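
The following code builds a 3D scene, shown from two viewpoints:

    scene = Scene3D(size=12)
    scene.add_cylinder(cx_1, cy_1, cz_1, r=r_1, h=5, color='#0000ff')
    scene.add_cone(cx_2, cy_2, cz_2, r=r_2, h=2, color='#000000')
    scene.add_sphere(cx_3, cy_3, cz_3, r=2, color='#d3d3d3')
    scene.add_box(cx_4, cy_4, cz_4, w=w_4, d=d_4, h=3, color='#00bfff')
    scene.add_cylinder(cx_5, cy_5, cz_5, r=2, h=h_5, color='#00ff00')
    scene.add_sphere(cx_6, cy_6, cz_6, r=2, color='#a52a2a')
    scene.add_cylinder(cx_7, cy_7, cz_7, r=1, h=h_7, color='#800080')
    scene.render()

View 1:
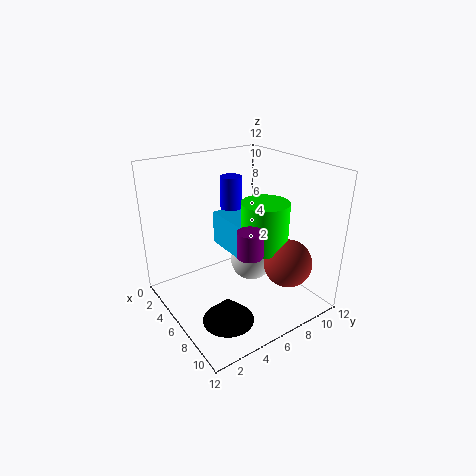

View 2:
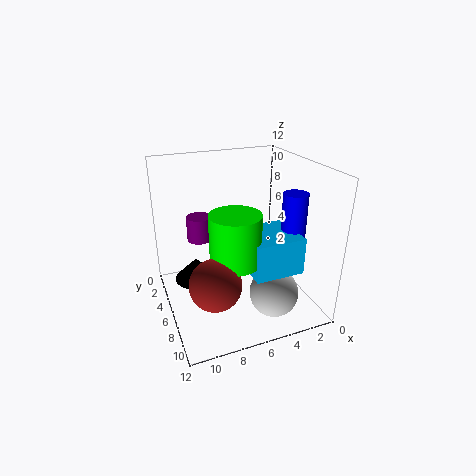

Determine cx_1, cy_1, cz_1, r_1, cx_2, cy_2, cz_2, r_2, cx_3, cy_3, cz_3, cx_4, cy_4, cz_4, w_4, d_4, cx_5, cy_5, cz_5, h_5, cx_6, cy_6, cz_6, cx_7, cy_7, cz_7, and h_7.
cx_1 = 2; cy_1 = 8; cz_1 = 5; r_1 = 1; cx_2 = 9; cy_2 = 3; cz_2 = 1; r_2 = 2; cx_3 = 4; cy_3 = 9; cz_3 = 2; cx_4 = 2; cy_4 = 6; cz_4 = 4; w_4 = 4; d_4 = 4; cx_5 = 7; cy_5 = 8; cz_5 = 5; h_5 = 4; cx_6 = 9; cy_6 = 9; cz_6 = 4; cx_7 = 9; cy_7 = 5; cz_7 = 6; h_7 = 2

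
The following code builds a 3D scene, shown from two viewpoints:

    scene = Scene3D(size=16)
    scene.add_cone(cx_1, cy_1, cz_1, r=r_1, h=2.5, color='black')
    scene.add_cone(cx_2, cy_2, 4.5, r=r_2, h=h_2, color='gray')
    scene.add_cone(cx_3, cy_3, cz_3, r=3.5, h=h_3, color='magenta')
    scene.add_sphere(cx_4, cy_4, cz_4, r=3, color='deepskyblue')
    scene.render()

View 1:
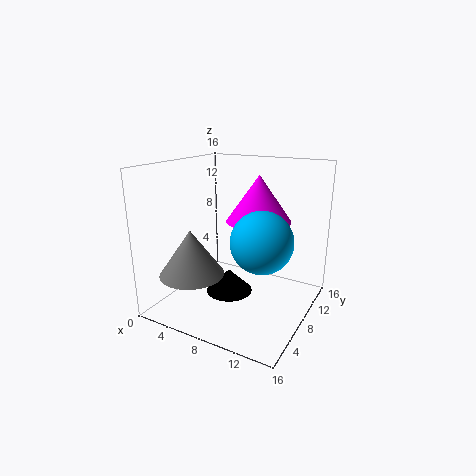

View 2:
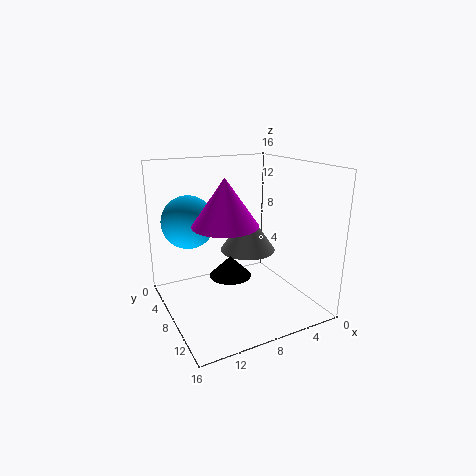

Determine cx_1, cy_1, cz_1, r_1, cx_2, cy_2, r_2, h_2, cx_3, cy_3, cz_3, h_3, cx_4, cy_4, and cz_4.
cx_1 = 8
cy_1 = 6
cz_1 = 2.5
r_1 = 2.5
cx_2 = 4.5
cy_2 = 4
r_2 = 3.5
h_2 = 5
cx_3 = 10
cy_3 = 9
cz_3 = 10
h_3 = 5
cx_4 = 12.5
cy_4 = 4.5
cz_4 = 9.5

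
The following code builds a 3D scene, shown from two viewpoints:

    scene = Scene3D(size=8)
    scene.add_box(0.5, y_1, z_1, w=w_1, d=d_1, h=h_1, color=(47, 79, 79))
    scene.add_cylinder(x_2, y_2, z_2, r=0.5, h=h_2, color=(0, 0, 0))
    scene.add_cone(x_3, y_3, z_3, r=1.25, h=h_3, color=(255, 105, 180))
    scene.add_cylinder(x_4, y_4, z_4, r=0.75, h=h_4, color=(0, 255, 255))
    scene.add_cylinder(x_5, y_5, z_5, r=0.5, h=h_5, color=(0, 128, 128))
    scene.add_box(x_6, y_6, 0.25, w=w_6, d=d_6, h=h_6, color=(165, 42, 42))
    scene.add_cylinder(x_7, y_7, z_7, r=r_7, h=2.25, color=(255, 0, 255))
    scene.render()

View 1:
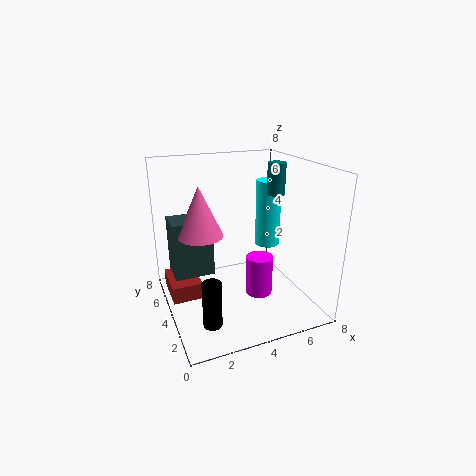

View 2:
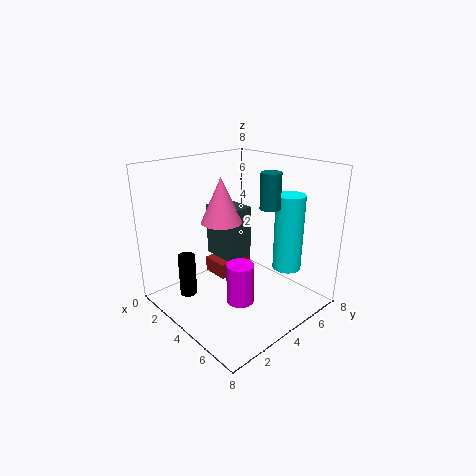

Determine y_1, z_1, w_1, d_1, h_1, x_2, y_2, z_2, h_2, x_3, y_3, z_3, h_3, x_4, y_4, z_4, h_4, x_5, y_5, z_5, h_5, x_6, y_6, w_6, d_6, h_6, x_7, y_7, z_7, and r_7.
y_1 = 4.5; z_1 = 1.75; w_1 = 2.25; d_1 = 1.75; h_1 = 3.25; x_2 = 1.75; y_2 = 2; z_2 = 0.25; h_2 = 2.5; x_3 = 2; y_3 = 4.5; z_3 = 4.25; h_3 = 2.75; x_4 = 6.5; y_4 = 5.25; z_4 = 2.75; h_4 = 4; x_5 = 6.25; y_5 = 4; z_5 = 6.25; h_5 = 1.75; x_6 = 0.25; y_6 = 4.5; w_6 = 1.75; d_6 = 2.5; h_6 = 1; x_7 = 5; y_7 = 3.25; z_7 = 0.75; r_7 = 0.75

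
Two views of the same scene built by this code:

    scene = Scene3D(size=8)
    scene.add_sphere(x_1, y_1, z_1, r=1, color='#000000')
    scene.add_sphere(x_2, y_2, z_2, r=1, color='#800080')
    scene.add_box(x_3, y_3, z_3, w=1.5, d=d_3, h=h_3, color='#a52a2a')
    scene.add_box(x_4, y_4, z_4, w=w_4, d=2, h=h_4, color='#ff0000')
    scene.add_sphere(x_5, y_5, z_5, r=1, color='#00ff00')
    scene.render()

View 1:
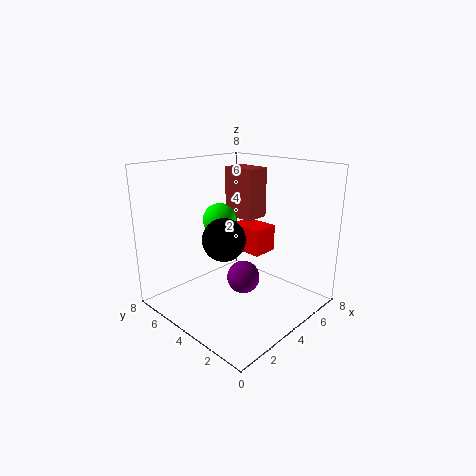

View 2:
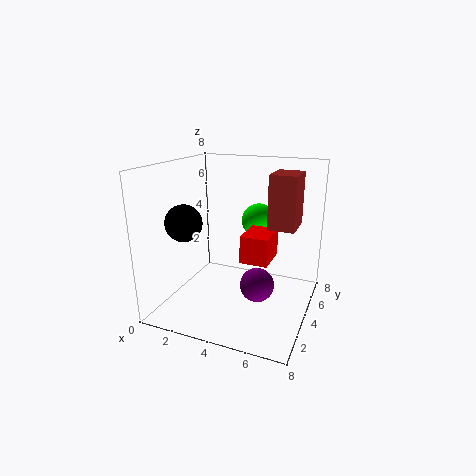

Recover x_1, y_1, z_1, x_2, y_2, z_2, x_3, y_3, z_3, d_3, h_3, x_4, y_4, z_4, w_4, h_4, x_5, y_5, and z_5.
x_1 = 1.5
y_1 = 2.5
z_1 = 5
x_2 = 5
y_2 = 4.5
z_2 = 1
x_3 = 5.5
y_3 = 4.5
z_3 = 4.5
d_3 = 2
h_3 = 3
x_4 = 4.5
y_4 = 3
z_4 = 3
w_4 = 1.5
h_4 = 1.5
x_5 = 4.5
y_5 = 6
z_5 = 4.5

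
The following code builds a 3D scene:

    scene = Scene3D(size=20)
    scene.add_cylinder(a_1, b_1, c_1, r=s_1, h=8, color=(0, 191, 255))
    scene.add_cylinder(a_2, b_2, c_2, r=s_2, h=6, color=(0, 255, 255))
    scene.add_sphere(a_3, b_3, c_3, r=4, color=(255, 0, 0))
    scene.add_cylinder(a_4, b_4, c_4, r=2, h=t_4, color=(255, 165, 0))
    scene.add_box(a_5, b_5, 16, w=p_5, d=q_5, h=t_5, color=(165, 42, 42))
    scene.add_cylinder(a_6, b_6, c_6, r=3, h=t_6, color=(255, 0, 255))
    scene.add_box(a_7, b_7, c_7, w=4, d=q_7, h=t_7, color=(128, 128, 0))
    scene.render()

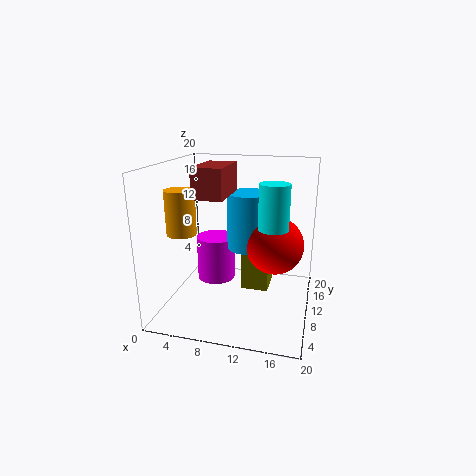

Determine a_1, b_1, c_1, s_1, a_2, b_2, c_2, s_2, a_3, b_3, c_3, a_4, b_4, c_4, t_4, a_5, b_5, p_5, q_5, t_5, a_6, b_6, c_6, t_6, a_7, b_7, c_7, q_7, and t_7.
a_1 = 11; b_1 = 12; c_1 = 8; s_1 = 3; a_2 = 15; b_2 = 9; c_2 = 12; s_2 = 2; a_3 = 15; b_3 = 11; c_3 = 9; a_4 = 3; b_4 = 7; c_4 = 11; t_4 = 6; a_5 = 5; b_5 = 6; p_5 = 4; q_5 = 7; t_5 = 4; a_6 = 5; b_6 = 15; c_6 = 1; t_6 = 7; a_7 = 10; b_7 = 12; c_7 = 1; q_7 = 5; t_7 = 8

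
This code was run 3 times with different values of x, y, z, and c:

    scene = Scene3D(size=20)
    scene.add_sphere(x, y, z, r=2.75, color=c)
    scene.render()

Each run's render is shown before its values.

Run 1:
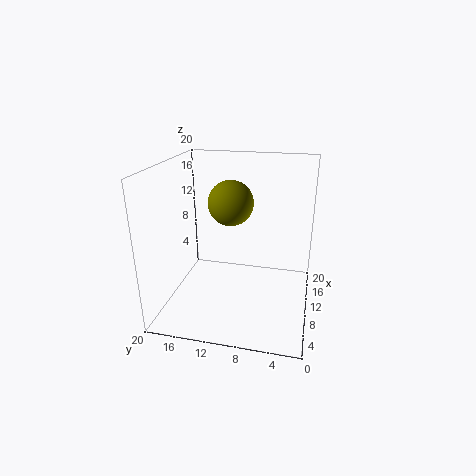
x = 6.25
y = 10
z = 16.25
c = 'olive'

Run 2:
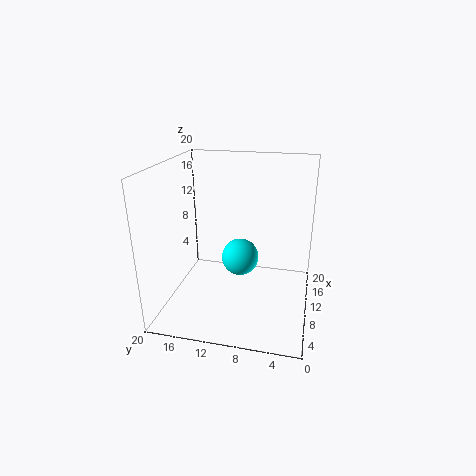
x = 12.5
y = 10.25
z = 5.75
c = 'cyan'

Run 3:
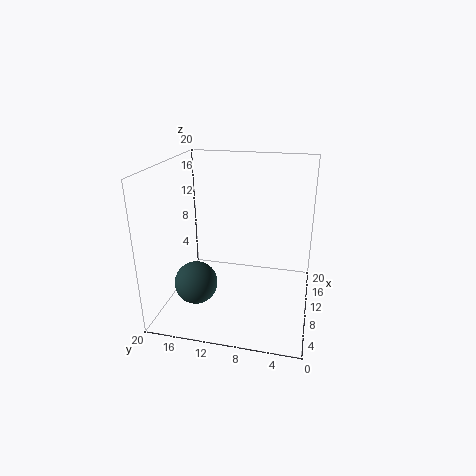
x = 4.25
y = 14.25
z = 5.75
c = 'darkslategray'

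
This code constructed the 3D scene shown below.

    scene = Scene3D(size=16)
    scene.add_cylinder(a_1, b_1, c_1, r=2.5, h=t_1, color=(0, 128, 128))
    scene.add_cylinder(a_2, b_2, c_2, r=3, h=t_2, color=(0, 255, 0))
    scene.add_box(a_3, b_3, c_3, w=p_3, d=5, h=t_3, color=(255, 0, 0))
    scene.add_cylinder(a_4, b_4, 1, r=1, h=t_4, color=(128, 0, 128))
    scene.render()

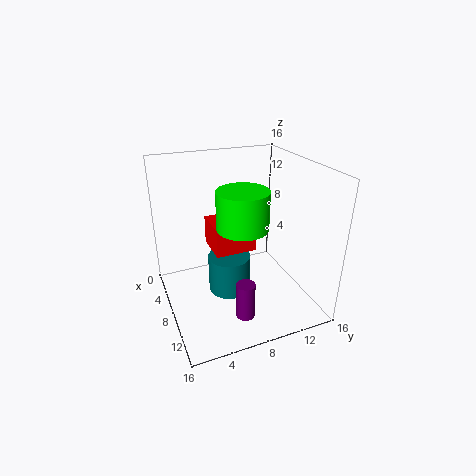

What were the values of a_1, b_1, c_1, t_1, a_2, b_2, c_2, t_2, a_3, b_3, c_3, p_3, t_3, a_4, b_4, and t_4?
a_1 = 6.5, b_1 = 7.5, c_1 = 0.5, t_1 = 4.5, a_2 = 7, b_2 = 9, c_2 = 8.5, t_2 = 4.5, a_3 = 2, b_3 = 6, c_3 = 5, p_3 = 4.5, t_3 = 3.5, a_4 = 12.5, b_4 = 7, t_4 = 4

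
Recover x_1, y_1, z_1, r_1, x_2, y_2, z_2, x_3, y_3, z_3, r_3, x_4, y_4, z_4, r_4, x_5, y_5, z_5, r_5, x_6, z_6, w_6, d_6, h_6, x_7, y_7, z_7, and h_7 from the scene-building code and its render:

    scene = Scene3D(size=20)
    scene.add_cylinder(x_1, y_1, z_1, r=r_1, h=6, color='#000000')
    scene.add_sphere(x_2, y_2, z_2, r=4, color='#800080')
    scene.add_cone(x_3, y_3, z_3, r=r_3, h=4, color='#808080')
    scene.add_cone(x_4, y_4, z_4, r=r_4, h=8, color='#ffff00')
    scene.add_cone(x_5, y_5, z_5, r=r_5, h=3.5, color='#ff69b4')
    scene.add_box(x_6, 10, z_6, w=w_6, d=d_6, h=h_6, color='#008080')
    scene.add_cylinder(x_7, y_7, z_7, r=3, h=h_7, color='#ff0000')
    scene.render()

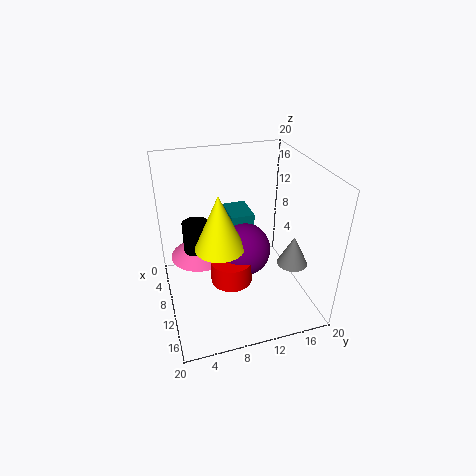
x_1 = 5; y_1 = 5; z_1 = 4.5; r_1 = 2; x_2 = 8; y_2 = 11.5; z_2 = 6.5; x_3 = 15; y_3 = 16; z_3 = 8; r_3 = 2; x_4 = 9.5; y_4 = 7.5; z_4 = 8.5; r_4 = 3.5; x_5 = 4.5; y_5 = 5.5; z_5 = 4.5; r_5 = 4.5; x_6 = 2; z_6 = 6; w_6 = 5; d_6 = 3.5; h_6 = 5.5; x_7 = 10; y_7 = 9; z_7 = 3; h_7 = 3.5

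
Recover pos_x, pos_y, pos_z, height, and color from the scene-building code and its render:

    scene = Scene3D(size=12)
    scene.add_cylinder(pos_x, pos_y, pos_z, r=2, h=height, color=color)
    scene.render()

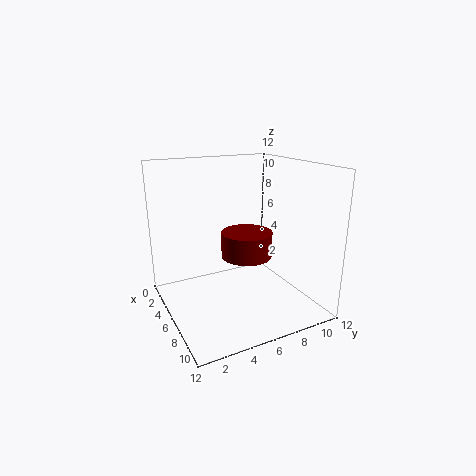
pos_x = 7.5
pos_y = 6
pos_z = 5
height = 2
color = 'maroon'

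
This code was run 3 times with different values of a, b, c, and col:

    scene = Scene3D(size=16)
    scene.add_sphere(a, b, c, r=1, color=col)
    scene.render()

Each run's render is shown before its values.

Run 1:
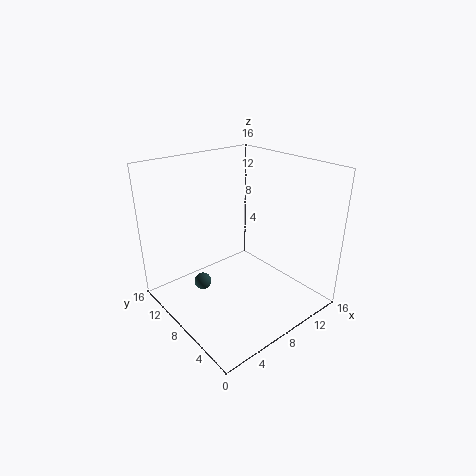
a = 5
b = 11
c = 2
col = 'darkslategray'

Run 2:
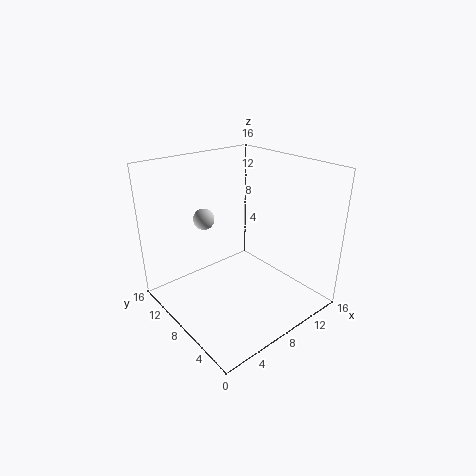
a = 3
b = 7
c = 12
col = 'lightgray'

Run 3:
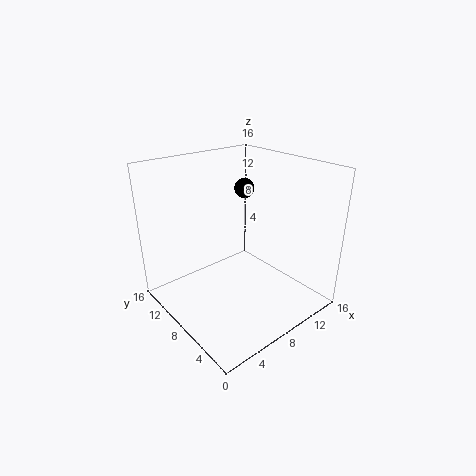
a = 8
b = 7
c = 14
col = 'black'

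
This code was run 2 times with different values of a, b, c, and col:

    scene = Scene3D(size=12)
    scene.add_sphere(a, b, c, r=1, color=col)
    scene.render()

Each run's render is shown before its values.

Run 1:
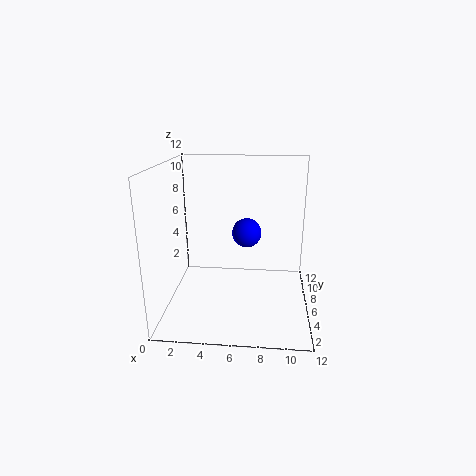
a = 7, b = 2, c = 8, col = 'blue'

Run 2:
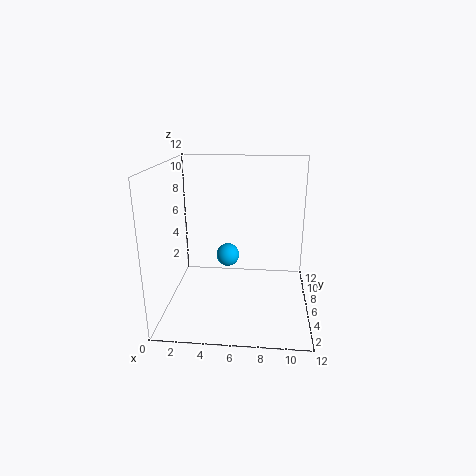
a = 5, b = 7, c = 4, col = 'deepskyblue'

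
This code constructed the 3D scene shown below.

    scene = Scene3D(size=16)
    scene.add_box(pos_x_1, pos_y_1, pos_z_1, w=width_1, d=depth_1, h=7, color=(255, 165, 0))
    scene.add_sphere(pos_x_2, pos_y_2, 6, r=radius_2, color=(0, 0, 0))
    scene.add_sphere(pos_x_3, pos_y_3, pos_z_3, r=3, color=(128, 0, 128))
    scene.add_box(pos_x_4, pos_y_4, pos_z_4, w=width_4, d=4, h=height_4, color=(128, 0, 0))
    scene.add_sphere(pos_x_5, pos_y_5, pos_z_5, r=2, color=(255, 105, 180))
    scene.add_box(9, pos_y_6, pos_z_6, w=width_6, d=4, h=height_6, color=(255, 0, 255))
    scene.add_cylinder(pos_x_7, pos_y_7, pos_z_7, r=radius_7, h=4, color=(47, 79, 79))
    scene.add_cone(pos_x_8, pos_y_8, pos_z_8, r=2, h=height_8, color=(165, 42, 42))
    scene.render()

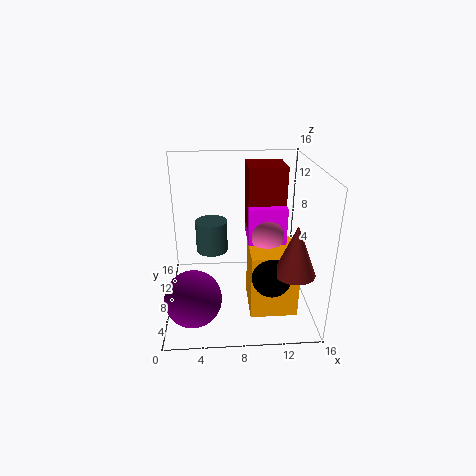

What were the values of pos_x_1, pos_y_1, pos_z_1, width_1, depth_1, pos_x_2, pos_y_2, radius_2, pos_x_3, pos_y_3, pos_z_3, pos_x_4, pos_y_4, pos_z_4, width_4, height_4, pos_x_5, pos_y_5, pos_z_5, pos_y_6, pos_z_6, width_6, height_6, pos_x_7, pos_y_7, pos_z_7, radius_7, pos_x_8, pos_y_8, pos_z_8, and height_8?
pos_x_1 = 9
pos_y_1 = 3
pos_z_1 = 1
width_1 = 5
depth_1 = 5
pos_x_2 = 11
pos_y_2 = 3
radius_2 = 2
pos_x_3 = 3
pos_y_3 = 4
pos_z_3 = 3
pos_x_4 = 9
pos_y_4 = 7
pos_z_4 = 9
width_4 = 4
height_4 = 7
pos_x_5 = 11
pos_y_5 = 7
pos_z_5 = 9
pos_y_6 = 6
pos_z_6 = 8
width_6 = 4
height_6 = 4
pos_x_7 = 5
pos_y_7 = 13
pos_z_7 = 4
radius_7 = 2
pos_x_8 = 13
pos_y_8 = 2
pos_z_8 = 7
height_8 = 5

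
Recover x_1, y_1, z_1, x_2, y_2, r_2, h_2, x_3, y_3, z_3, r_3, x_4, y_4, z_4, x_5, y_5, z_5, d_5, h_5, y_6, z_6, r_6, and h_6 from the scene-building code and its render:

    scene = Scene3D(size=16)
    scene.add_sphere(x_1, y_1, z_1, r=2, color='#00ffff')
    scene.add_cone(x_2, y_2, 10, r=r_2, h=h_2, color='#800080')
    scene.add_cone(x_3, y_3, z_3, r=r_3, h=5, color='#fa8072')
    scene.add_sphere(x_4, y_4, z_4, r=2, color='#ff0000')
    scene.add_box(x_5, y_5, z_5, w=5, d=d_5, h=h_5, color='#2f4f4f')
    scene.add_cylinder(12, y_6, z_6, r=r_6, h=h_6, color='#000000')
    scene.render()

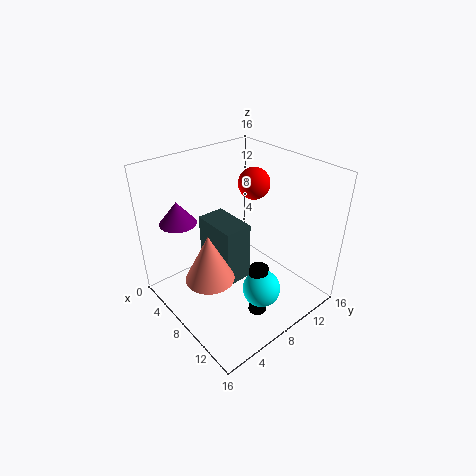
x_1 = 12.5, y_1 = 7.5, z_1 = 4, x_2 = 4, y_2 = 3, r_2 = 2, h_2 = 2.5, x_3 = 9.5, y_3 = 3, z_3 = 6, r_3 = 2.5, x_4 = 4, y_4 = 14, z_4 = 11.5, x_5 = 5, y_5 = 5, z_5 = 4, d_5 = 3, h_5 = 6.5, y_6 = 7.5, z_6 = 0.5, r_6 = 1, h_6 = 6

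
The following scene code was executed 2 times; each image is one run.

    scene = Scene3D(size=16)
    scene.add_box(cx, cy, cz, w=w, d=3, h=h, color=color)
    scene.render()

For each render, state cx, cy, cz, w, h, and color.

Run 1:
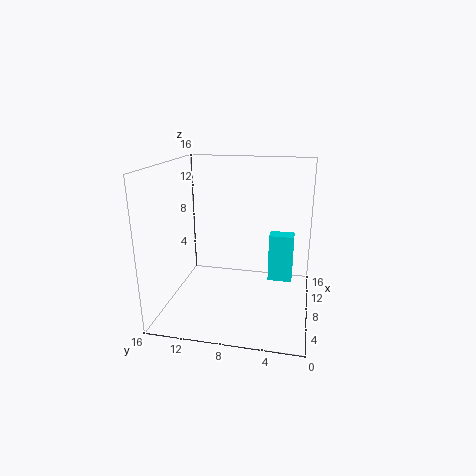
cx = 12; cy = 2; cz = 1; w = 2; h = 6; color = 'cyan'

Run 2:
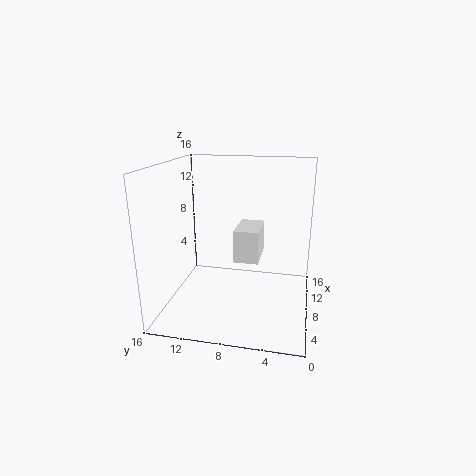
cx = 10; cy = 6; cz = 4; w = 5; h = 4; color = 'white'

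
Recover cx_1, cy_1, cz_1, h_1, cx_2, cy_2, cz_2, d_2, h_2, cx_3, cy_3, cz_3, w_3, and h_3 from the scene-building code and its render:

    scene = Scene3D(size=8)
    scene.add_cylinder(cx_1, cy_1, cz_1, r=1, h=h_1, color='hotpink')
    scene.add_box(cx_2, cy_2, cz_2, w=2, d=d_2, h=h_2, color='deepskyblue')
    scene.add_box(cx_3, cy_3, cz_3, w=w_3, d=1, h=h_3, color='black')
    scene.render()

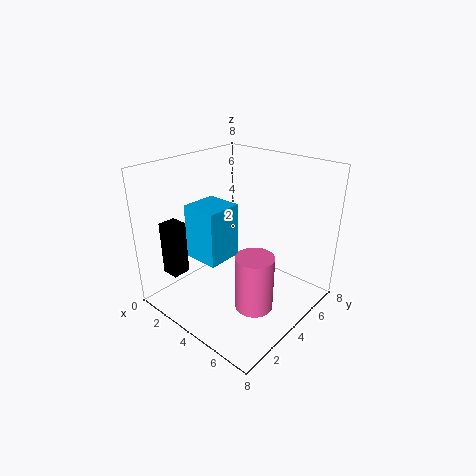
cx_1 = 6
cy_1 = 3
cz_1 = 1
h_1 = 3
cx_2 = 2
cy_2 = 2
cz_2 = 3
d_2 = 2
h_2 = 3
cx_3 = 1
cy_3 = 1
cz_3 = 2
w_3 = 1
h_3 = 3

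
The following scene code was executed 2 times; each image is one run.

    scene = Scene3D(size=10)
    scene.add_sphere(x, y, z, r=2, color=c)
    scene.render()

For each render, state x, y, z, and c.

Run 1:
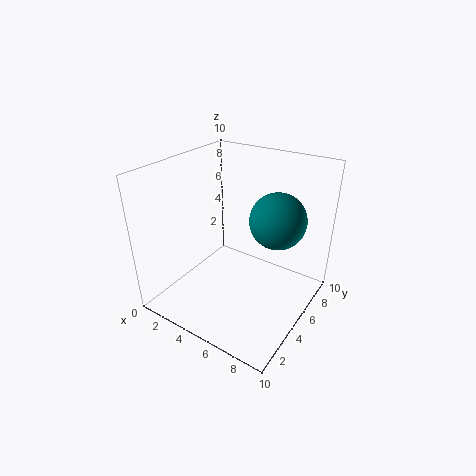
x = 7, y = 7, z = 6, c = 'teal'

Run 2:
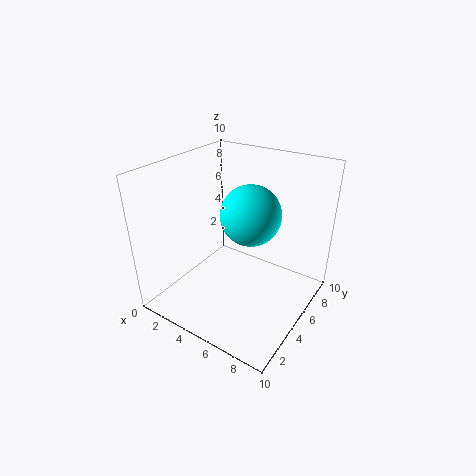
x = 6, y = 5, z = 7, c = 'cyan'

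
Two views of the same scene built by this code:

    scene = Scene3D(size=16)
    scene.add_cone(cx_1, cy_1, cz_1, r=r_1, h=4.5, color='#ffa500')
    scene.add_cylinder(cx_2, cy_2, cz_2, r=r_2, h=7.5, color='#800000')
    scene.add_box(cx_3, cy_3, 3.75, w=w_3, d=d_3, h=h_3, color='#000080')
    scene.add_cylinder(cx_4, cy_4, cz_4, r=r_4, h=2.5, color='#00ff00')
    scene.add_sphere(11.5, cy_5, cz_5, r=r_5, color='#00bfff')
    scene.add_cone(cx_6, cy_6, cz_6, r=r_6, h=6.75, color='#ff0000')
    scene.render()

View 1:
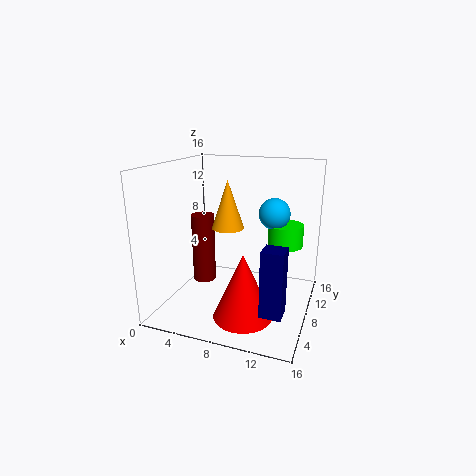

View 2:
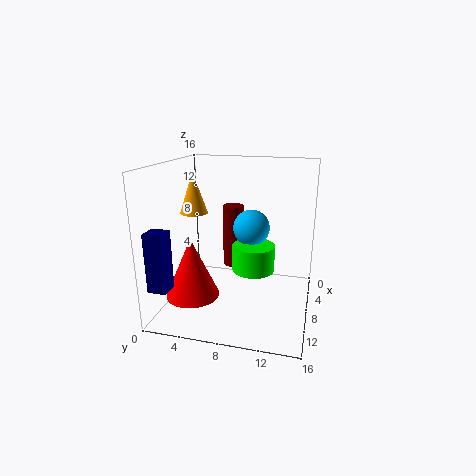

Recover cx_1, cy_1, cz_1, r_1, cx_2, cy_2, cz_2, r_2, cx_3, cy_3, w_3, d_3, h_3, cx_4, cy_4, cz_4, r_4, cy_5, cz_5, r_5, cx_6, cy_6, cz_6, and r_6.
cx_1 = 8.75, cy_1 = 3.25, cz_1 = 10.75, r_1 = 1.5, cx_2 = 4.5, cy_2 = 6.5, cz_2 = 3.25, r_2 = 1.25, cx_3 = 12.75, cy_3 = 0.25, w_3 = 2, d_3 = 2, h_3 = 6.25, cx_4 = 12.75, cy_4 = 10.75, cz_4 = 6.75, r_4 = 2, cy_5 = 10.25, cz_5 = 10.5, r_5 = 1.75, cx_6 = 10.25, cy_6 = 3.25, cz_6 = 1.5, r_6 = 3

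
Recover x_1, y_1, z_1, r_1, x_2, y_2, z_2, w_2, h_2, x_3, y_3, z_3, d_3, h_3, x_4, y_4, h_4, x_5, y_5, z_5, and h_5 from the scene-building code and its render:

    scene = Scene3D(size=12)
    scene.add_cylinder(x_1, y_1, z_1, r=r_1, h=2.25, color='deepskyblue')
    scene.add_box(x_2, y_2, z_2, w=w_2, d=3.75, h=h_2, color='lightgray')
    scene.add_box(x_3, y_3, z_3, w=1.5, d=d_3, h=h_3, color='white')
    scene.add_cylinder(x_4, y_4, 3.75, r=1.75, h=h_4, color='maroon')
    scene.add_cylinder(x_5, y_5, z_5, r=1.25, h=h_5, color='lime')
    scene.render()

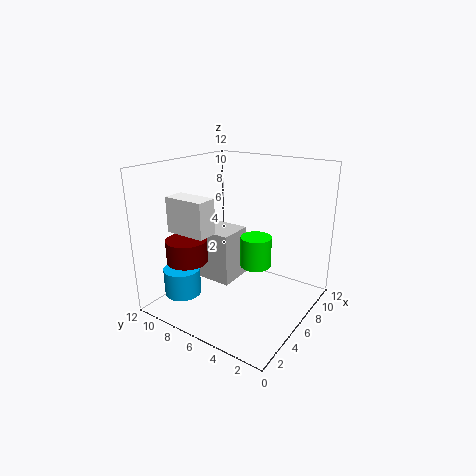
x_1 = 2.5, y_1 = 9.25, z_1 = 1.5, r_1 = 1.5, x_2 = 5, y_2 = 6.5, z_2 = 1.75, w_2 = 3, h_2 = 4.5, x_3 = 0.25, y_3 = 5, z_3 = 8, d_3 = 3, h_3 = 2.5, x_4 = 3.75, y_4 = 9.75, h_4 = 2, x_5 = 6, y_5 = 4.25, z_5 = 4, h_5 = 2.5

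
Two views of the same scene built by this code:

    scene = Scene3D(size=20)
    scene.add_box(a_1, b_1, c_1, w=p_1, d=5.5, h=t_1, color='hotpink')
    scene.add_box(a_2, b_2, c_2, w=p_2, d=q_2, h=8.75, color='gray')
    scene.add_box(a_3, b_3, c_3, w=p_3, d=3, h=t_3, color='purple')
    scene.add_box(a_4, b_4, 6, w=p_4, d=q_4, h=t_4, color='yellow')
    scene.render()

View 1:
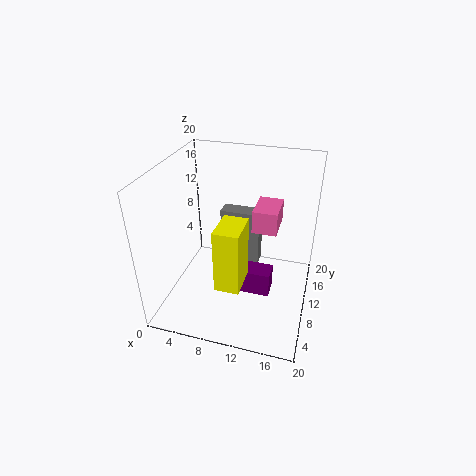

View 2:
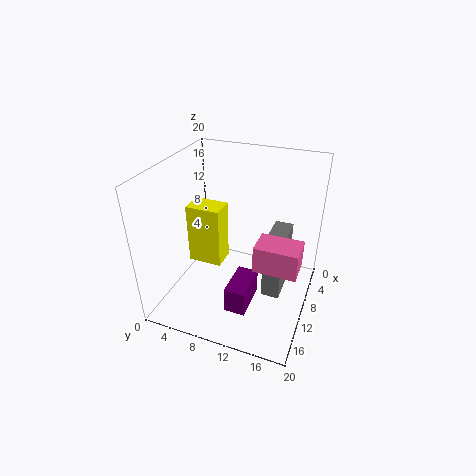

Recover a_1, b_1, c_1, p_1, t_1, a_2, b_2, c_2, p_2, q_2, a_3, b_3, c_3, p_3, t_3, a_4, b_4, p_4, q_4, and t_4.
a_1 = 11
b_1 = 13.75
c_1 = 8.75
p_1 = 3.75
t_1 = 3.5
a_2 = 6
b_2 = 14.25
c_2 = 2.75
p_2 = 6
q_2 = 2.5
a_3 = 9
b_3 = 9.75
c_3 = 0.5
p_3 = 5.75
t_3 = 3.75
a_4 = 8.75
b_4 = 3.25
p_4 = 3.25
q_4 = 4.75
t_4 = 8.5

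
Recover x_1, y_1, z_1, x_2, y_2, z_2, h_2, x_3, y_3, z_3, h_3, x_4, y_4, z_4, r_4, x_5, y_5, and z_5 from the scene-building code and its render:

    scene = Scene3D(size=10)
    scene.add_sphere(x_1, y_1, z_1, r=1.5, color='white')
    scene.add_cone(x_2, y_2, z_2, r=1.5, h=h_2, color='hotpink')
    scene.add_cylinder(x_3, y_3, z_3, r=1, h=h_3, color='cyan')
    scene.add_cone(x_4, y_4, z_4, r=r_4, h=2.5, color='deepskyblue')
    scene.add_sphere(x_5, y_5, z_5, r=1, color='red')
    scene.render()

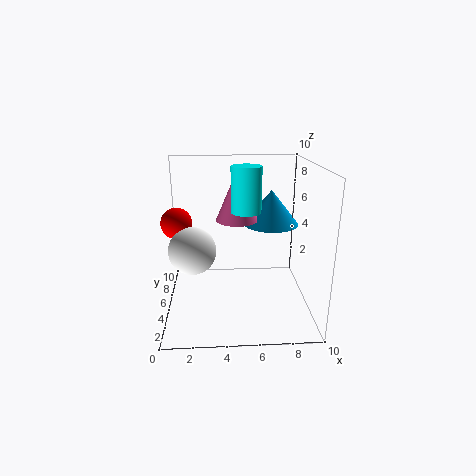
x_1 = 2; y_1 = 3; z_1 = 5; x_2 = 5; y_2 = 6; z_2 = 6; h_2 = 3.5; x_3 = 5.5; y_3 = 4.5; z_3 = 7; h_3 = 3; x_4 = 7.5; y_4 = 6.5; z_4 = 5.5; r_4 = 2; x_5 = 1; y_5 = 4; z_5 = 6.5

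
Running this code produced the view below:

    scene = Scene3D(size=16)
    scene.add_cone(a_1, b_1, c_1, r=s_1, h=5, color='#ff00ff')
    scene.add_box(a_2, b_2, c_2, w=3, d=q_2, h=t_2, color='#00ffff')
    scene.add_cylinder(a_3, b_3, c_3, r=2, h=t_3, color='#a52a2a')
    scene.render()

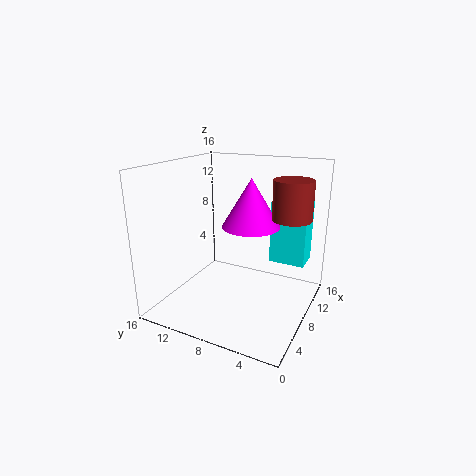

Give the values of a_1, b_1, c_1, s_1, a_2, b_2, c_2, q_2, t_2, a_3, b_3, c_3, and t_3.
a_1 = 7, b_1 = 6, c_1 = 10, s_1 = 3, a_2 = 10, b_2 = 1, c_2 = 5, q_2 = 4, t_2 = 7, a_3 = 8, b_3 = 2, c_3 = 11, t_3 = 4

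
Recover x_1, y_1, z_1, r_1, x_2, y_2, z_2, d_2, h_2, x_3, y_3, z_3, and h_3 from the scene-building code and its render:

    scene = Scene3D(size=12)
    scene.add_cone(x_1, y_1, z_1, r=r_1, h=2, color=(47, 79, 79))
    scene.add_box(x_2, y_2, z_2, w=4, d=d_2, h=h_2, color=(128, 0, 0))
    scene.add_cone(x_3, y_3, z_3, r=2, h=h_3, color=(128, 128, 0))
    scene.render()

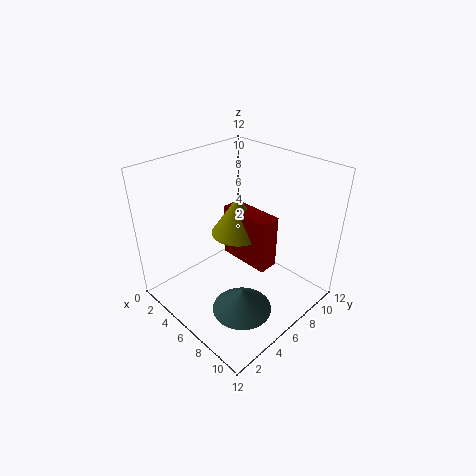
x_1 = 8, y_1 = 4.5, z_1 = 0.5, r_1 = 2.5, x_2 = 6, y_2 = 4.5, z_2 = 5.5, d_2 = 1.5, h_2 = 4, x_3 = 7, y_3 = 5, z_3 = 7.5, h_3 = 3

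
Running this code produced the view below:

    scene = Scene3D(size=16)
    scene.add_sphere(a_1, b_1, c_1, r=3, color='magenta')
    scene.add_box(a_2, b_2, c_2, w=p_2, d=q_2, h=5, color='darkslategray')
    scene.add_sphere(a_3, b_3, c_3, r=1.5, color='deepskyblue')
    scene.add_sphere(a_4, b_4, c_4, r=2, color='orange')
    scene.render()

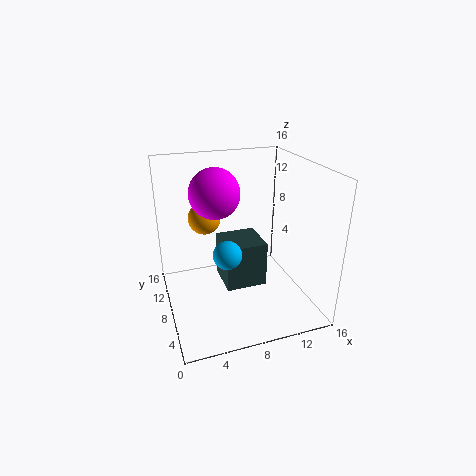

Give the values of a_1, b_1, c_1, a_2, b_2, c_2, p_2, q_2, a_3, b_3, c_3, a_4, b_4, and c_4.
a_1 = 6.5; b_1 = 12; c_1 = 12; a_2 = 6; b_2 = 5.5; c_2 = 3; p_2 = 4.5; q_2 = 4.5; a_3 = 6; b_3 = 5.5; c_3 = 7.5; a_4 = 5.5; b_4 = 13.5; c_4 = 8.5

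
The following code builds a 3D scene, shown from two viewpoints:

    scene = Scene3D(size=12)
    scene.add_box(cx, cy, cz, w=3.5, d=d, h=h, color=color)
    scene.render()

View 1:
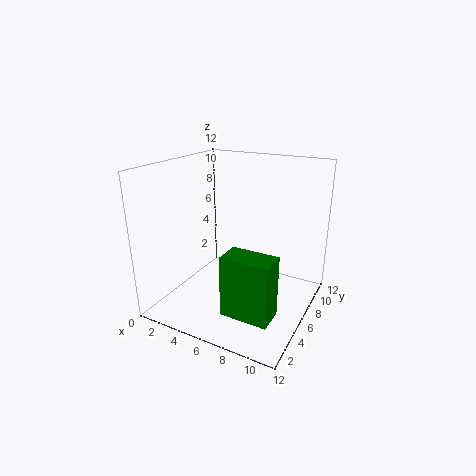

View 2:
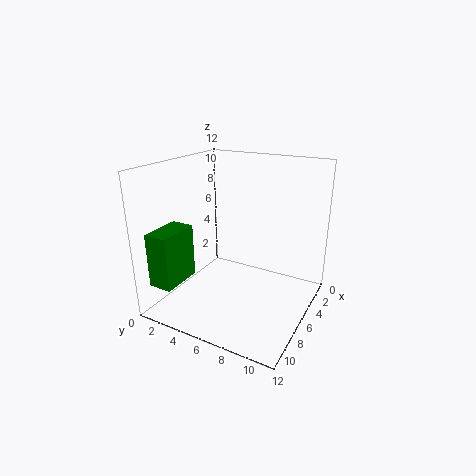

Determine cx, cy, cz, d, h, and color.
cx = 7.5, cy = 0.5, cz = 2.5, d = 2, h = 4.5, color = 'green'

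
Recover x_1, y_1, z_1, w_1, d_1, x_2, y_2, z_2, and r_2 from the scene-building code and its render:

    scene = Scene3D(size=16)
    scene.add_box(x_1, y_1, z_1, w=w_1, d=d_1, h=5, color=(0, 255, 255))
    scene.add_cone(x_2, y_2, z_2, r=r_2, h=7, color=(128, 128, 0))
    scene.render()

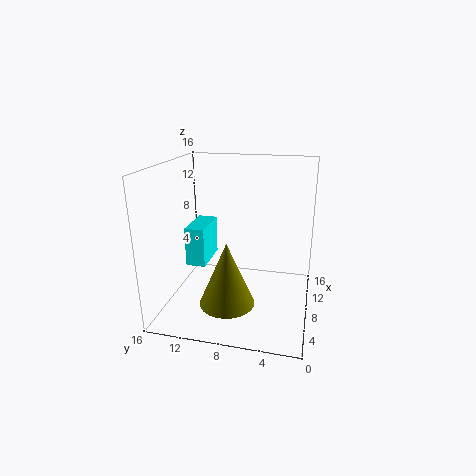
x_1 = 10.5
y_1 = 13
z_1 = 2.5
w_1 = 5.5
d_1 = 2.5
x_2 = 5
y_2 = 8.5
z_2 = 1.5
r_2 = 3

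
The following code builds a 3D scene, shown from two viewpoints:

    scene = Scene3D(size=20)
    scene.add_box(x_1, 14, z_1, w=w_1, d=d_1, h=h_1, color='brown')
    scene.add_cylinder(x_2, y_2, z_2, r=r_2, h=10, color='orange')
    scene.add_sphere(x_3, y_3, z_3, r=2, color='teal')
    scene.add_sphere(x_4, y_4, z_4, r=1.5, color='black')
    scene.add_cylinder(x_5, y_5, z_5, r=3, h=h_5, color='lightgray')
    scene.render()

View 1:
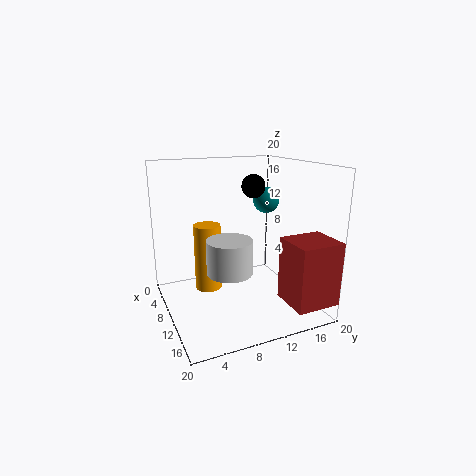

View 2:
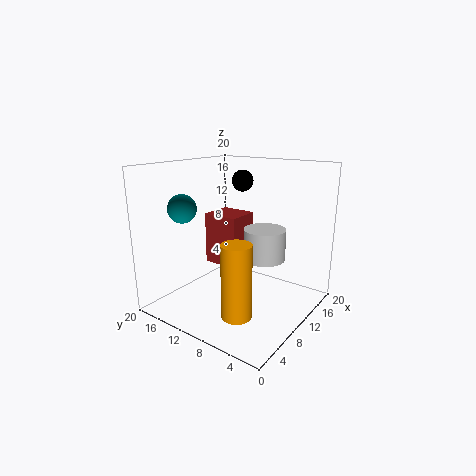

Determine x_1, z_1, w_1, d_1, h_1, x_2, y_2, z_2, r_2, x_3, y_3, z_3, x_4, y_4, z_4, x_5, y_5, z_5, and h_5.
x_1 = 14.5
z_1 = 2.5
w_1 = 5.5
d_1 = 6
h_1 = 8.5
x_2 = 5.5
y_2 = 7
z_2 = 1
r_2 = 2
x_3 = 6
y_3 = 16.5
z_3 = 14
x_4 = 12.5
y_4 = 11
z_4 = 17.5
x_5 = 13
y_5 = 7.5
z_5 = 6.5
h_5 = 4.5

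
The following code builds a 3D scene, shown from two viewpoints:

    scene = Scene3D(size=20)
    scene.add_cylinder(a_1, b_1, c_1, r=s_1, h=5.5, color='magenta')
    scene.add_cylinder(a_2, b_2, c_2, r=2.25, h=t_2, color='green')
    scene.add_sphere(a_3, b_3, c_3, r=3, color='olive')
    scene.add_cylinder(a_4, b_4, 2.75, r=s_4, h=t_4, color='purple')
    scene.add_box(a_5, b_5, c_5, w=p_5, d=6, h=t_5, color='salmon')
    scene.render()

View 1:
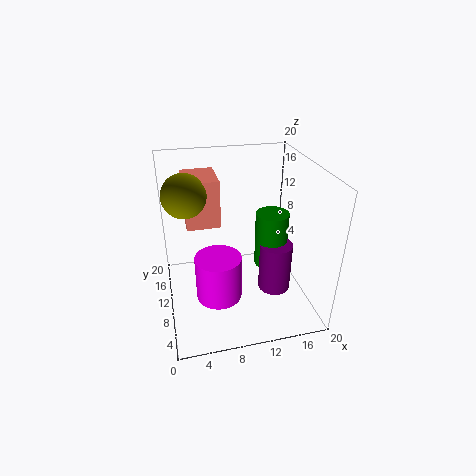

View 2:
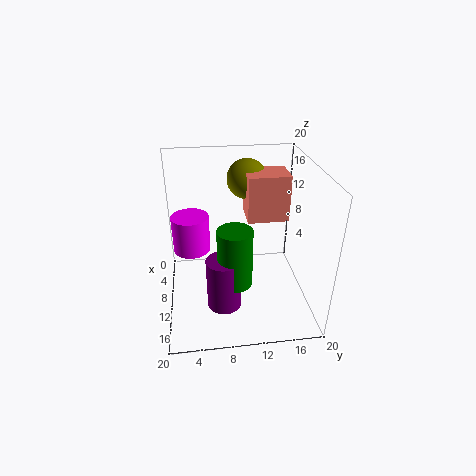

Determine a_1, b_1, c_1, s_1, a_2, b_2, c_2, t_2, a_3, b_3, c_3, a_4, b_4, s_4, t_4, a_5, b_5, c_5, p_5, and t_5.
a_1 = 6
b_1 = 3.5
c_1 = 6.25
s_1 = 2.75
a_2 = 14.5
b_2 = 9
c_2 = 6
t_2 = 7.75
a_3 = 3.25
b_3 = 12.25
c_3 = 16
a_4 = 14.75
b_4 = 7.5
s_4 = 2.25
t_4 = 7
a_5 = 3.25
b_5 = 11.75
c_5 = 11
p_5 = 4.75
t_5 = 6.75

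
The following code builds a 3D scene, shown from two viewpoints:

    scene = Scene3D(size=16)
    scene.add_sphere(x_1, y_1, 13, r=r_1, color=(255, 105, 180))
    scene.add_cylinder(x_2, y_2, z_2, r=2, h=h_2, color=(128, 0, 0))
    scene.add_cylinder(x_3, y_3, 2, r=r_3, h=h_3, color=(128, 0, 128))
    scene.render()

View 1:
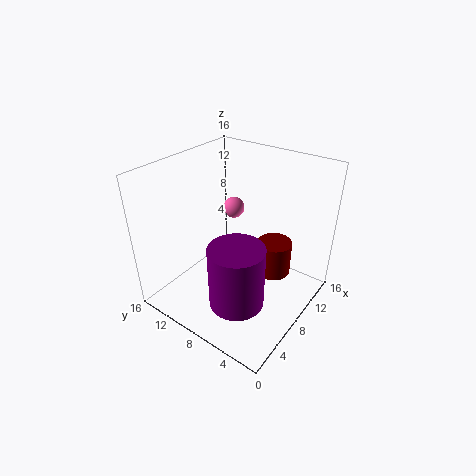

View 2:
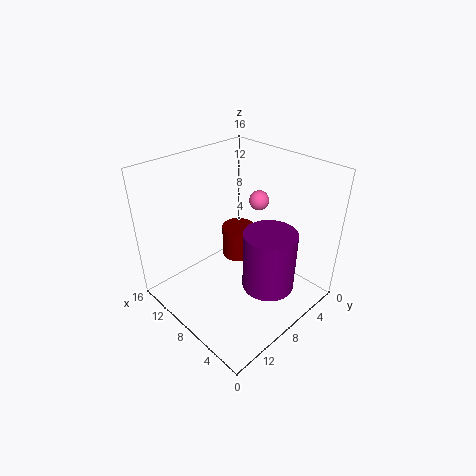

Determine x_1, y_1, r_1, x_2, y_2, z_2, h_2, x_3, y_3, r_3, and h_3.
x_1 = 6
y_1 = 7
r_1 = 1
x_2 = 11
y_2 = 5
z_2 = 3
h_2 = 4
x_3 = 5
y_3 = 6
r_3 = 3
h_3 = 7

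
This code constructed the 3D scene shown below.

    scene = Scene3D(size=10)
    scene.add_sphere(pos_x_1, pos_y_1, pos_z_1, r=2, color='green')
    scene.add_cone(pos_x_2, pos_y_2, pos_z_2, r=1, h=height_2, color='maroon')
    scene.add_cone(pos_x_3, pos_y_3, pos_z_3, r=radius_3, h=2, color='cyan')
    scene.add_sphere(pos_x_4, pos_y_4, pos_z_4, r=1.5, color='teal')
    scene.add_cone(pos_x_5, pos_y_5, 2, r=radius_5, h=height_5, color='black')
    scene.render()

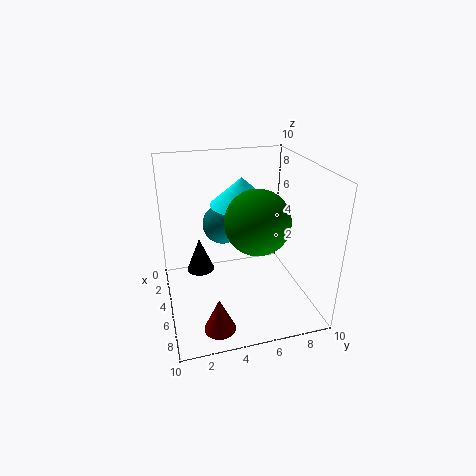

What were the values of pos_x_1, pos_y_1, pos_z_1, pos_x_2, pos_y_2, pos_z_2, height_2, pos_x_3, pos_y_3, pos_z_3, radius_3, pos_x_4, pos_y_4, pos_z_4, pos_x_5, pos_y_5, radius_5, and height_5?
pos_x_1 = 7.5
pos_y_1 = 5.5
pos_z_1 = 7.25
pos_x_2 = 8.75
pos_y_2 = 2.75
pos_z_2 = 0.75
height_2 = 2.25
pos_x_3 = 3.25
pos_y_3 = 5.75
pos_z_3 = 6.75
radius_3 = 2.25
pos_x_4 = 2.5
pos_y_4 = 4.5
pos_z_4 = 5
pos_x_5 = 3.5
pos_y_5 = 2.5
radius_5 = 1
height_5 = 2.5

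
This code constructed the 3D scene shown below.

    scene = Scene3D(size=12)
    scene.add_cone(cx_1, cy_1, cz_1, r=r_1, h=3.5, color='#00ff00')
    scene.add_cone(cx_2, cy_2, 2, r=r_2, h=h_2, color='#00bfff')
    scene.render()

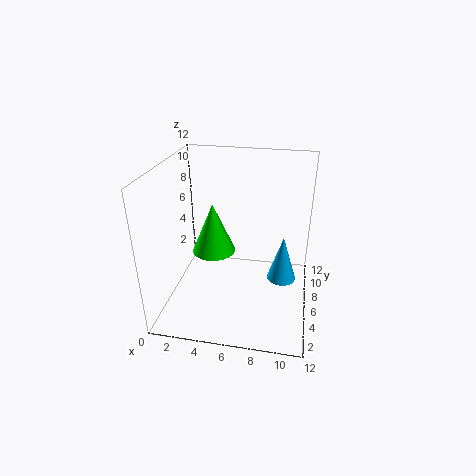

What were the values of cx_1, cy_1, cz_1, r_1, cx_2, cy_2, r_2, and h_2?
cx_1 = 5; cy_1 = 2.25; cz_1 = 7; r_1 = 1.5; cx_2 = 9.75; cy_2 = 6.75; r_2 = 1.25; h_2 = 4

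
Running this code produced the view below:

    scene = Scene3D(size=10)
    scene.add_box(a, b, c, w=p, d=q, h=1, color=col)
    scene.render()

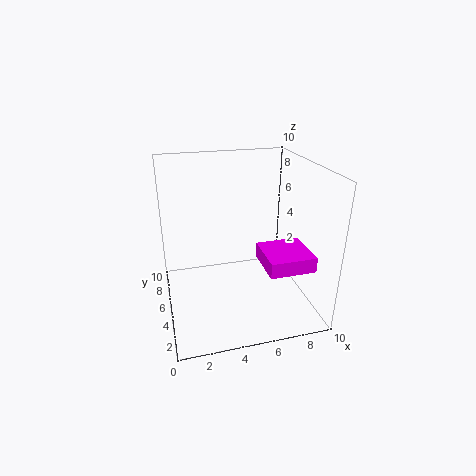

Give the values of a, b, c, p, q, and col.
a = 6, b = 1, c = 4, p = 3, q = 3, col = 'magenta'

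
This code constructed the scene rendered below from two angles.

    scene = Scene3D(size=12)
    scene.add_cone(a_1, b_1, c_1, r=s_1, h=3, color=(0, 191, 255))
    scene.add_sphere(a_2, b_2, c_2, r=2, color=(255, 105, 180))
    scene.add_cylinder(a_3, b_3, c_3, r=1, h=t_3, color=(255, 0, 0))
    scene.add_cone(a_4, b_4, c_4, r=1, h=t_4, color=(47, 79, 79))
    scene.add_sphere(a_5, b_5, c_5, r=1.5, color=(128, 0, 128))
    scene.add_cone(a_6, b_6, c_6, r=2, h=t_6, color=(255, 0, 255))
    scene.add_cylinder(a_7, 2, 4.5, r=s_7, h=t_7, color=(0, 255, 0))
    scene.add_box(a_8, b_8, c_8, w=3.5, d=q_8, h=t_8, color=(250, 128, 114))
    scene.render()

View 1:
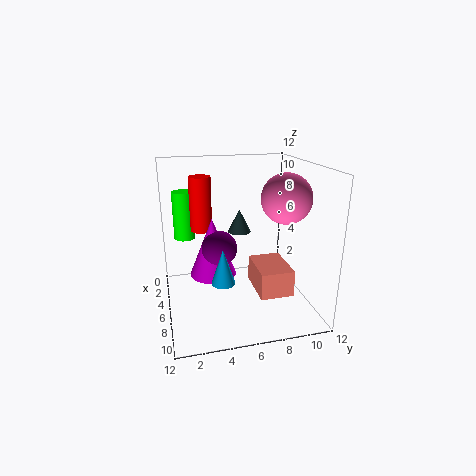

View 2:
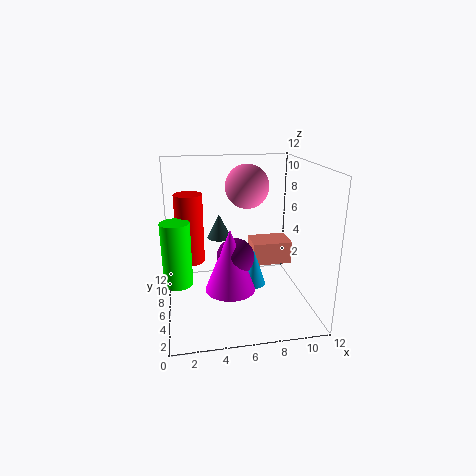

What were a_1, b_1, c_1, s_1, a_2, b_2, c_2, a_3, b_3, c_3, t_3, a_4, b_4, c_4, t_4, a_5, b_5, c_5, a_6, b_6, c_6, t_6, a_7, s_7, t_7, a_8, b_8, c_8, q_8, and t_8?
a_1 = 7
b_1 = 4.5
c_1 = 2.5
s_1 = 1
a_2 = 7.5
b_2 = 9.5
c_2 = 9.5
a_3 = 2
b_3 = 3.5
c_3 = 5.5
t_3 = 5
a_4 = 4.5
b_4 = 6.5
c_4 = 6
t_4 = 2
a_5 = 5.5
b_5 = 4.5
c_5 = 5
a_6 = 5
b_6 = 4
c_6 = 2.5
t_6 = 5
a_7 = 1
s_7 = 1
t_7 = 4.5
a_8 = 7.5
b_8 = 6.5
c_8 = 3
q_8 = 2.5
t_8 = 2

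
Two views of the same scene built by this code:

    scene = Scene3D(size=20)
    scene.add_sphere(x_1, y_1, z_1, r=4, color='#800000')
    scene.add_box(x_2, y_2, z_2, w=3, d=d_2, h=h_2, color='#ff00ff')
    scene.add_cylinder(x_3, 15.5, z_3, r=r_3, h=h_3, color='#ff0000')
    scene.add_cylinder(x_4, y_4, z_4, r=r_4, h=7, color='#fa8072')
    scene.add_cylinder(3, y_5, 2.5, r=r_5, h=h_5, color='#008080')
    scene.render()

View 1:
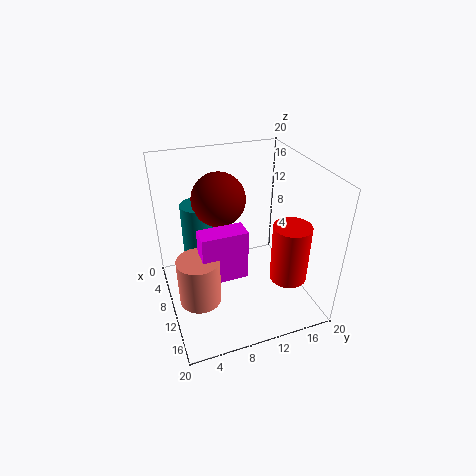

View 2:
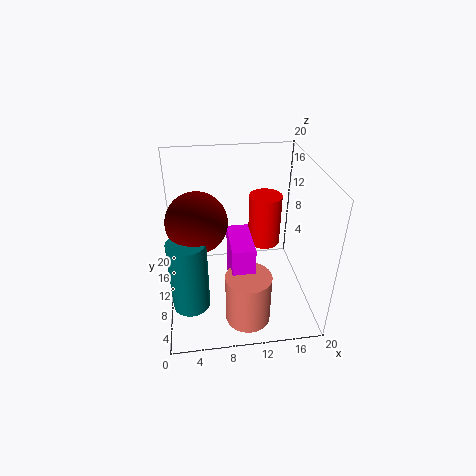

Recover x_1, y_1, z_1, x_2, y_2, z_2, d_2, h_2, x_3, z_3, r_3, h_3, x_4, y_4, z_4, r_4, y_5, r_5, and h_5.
x_1 = 4.5, y_1 = 9, z_1 = 13.5, x_2 = 8.5, y_2 = 4.5, z_2 = 4, d_2 = 6.5, h_2 = 7.5, x_3 = 15, z_3 = 5.5, r_3 = 2.5, h_3 = 8, x_4 = 10.5, y_4 = 4, z_4 = 1, r_4 = 3, y_5 = 6, r_5 = 2.5, h_5 = 10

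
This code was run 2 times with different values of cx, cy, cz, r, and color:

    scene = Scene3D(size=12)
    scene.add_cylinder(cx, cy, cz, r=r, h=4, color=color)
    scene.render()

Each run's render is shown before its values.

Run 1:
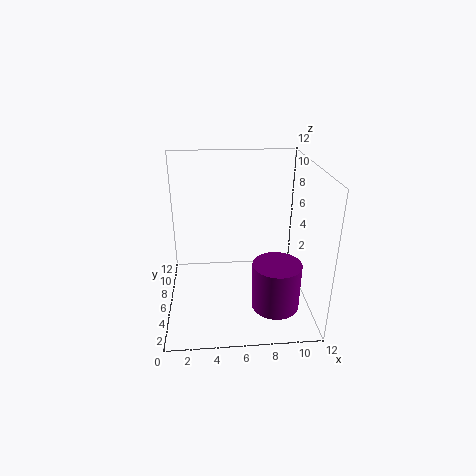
cx = 9, cy = 4, cz = 0.5, r = 2, color = 'purple'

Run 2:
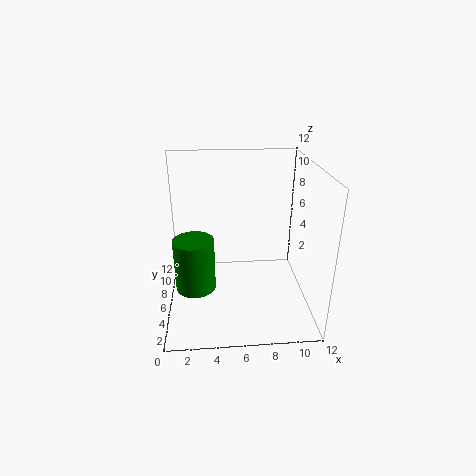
cx = 2.5, cy = 3, cz = 3.5, r = 1.5, color = 'green'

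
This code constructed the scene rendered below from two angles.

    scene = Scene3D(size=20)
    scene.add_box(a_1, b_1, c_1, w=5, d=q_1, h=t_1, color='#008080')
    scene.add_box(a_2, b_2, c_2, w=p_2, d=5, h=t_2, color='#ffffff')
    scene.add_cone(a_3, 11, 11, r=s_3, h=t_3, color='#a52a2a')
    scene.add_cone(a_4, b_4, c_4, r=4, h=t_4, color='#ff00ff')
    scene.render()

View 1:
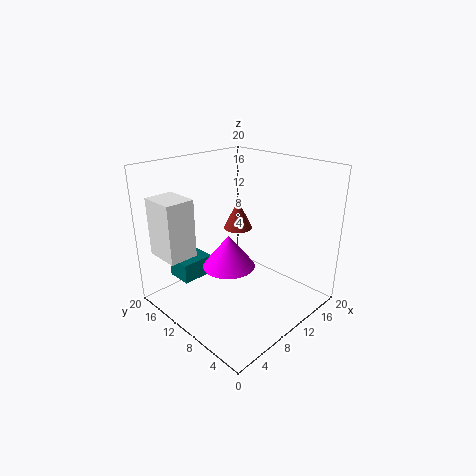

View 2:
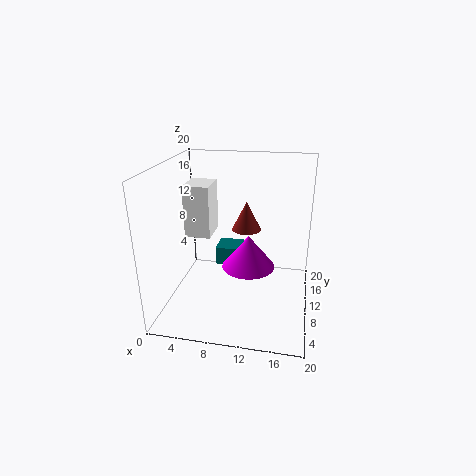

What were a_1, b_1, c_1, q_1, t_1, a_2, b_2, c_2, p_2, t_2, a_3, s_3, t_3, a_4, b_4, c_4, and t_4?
a_1 = 5; b_1 = 16; c_1 = 2; q_1 = 4; t_1 = 3; a_2 = 1; b_2 = 13; c_2 = 8; p_2 = 4; t_2 = 8; a_3 = 11; s_3 = 2; t_3 = 4; a_4 = 11; b_4 = 13; c_4 = 4; t_4 = 5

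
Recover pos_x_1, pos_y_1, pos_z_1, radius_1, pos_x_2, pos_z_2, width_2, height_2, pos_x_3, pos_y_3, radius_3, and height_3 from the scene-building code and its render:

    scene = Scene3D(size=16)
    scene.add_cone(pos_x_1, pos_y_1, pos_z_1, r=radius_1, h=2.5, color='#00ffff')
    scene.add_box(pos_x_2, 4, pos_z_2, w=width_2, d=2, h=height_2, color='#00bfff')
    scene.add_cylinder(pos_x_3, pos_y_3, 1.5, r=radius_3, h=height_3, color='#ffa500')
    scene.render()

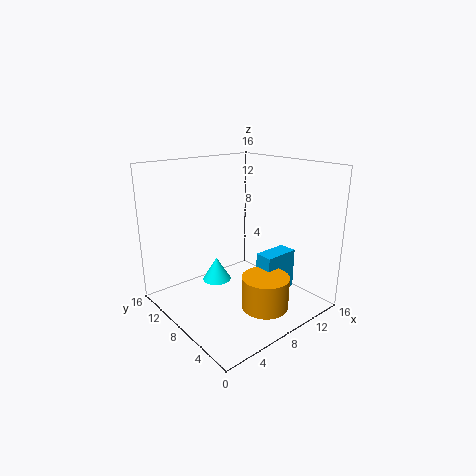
pos_x_1 = 5
pos_y_1 = 8
pos_z_1 = 4
radius_1 = 1.5
pos_x_2 = 9
pos_z_2 = 2
width_2 = 4
height_2 = 4.5
pos_x_3 = 8
pos_y_3 = 3.5
radius_3 = 2.5
height_3 = 3.5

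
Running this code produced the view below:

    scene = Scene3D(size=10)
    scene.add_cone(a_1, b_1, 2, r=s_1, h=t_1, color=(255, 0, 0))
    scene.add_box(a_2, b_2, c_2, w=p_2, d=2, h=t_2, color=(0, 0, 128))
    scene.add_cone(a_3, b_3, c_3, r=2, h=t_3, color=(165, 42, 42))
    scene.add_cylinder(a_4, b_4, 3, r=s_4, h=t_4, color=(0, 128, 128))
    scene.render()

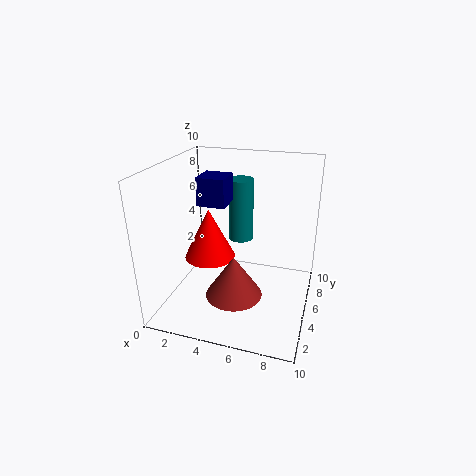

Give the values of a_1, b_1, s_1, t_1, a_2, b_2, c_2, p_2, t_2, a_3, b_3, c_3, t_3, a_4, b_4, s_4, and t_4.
a_1 = 2
b_1 = 7
s_1 = 2
t_1 = 4
a_2 = 2
b_2 = 5
c_2 = 7
p_2 = 2
t_2 = 2
a_3 = 5
b_3 = 4
c_3 = 1
t_3 = 3
a_4 = 4
b_4 = 9
s_4 = 1
t_4 = 5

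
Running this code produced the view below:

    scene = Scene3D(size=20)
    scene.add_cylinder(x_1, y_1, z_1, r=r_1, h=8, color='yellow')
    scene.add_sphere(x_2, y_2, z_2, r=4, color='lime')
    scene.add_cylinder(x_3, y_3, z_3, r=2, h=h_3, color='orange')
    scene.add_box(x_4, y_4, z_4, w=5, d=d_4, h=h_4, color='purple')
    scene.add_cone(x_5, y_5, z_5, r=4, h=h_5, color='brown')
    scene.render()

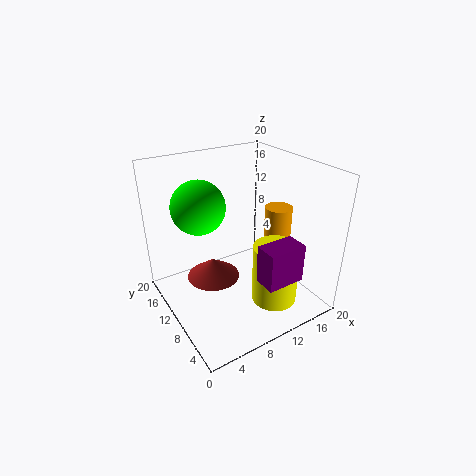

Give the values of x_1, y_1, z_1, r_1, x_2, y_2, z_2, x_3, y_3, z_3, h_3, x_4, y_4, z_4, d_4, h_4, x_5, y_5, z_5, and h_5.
x_1 = 12
y_1 = 4
z_1 = 3
r_1 = 3
x_2 = 7
y_2 = 16
z_2 = 13
x_3 = 17
y_3 = 10
z_3 = 6
h_3 = 7
x_4 = 9
y_4 = 1
z_4 = 7
d_4 = 3
h_4 = 5
x_5 = 8
y_5 = 14
z_5 = 2
h_5 = 3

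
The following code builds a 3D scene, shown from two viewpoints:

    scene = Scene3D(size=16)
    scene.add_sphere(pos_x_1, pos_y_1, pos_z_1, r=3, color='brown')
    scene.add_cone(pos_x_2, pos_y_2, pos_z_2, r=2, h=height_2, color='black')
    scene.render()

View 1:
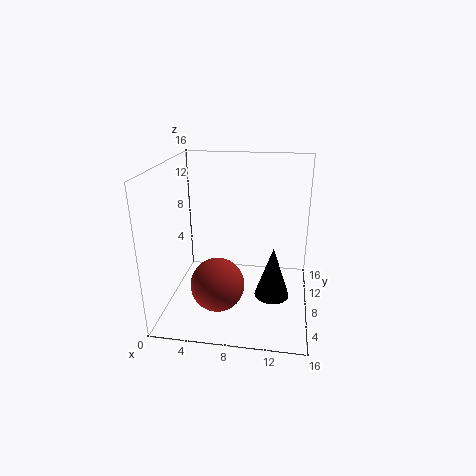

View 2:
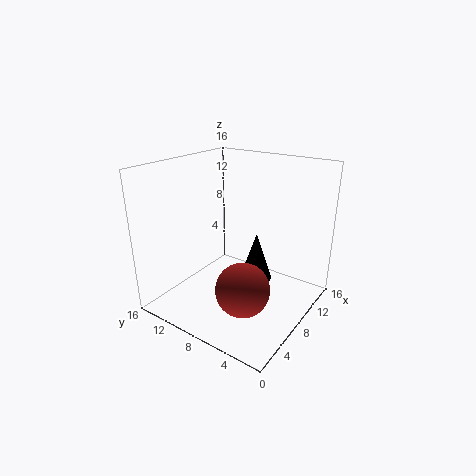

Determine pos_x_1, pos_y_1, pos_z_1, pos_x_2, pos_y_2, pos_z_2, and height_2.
pos_x_1 = 6
pos_y_1 = 6
pos_z_1 = 3
pos_x_2 = 12
pos_y_2 = 8
pos_z_2 = 1
height_2 = 6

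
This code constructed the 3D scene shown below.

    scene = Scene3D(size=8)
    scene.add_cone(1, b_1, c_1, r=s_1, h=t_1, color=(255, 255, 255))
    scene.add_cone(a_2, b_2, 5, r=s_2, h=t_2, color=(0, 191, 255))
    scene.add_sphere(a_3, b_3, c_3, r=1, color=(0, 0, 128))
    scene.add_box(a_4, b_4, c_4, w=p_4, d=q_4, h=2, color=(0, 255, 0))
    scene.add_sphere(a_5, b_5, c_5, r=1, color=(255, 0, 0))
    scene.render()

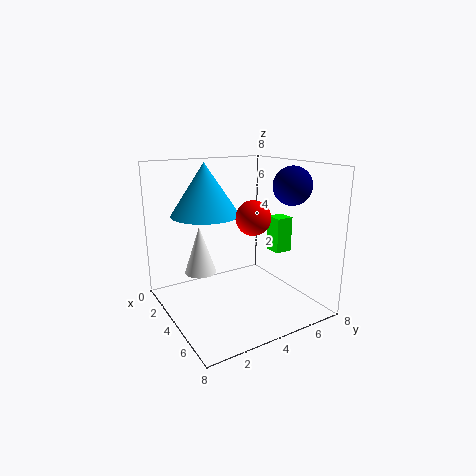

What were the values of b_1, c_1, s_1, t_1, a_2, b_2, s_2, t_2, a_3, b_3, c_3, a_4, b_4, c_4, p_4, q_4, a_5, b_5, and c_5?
b_1 = 3, c_1 = 1, s_1 = 1, t_1 = 3, a_2 = 2, b_2 = 3, s_2 = 2, t_2 = 3, a_3 = 6, b_3 = 6, c_3 = 7, a_4 = 4, b_4 = 6, c_4 = 3, p_4 = 1, q_4 = 1, a_5 = 4, b_5 = 5, c_5 = 5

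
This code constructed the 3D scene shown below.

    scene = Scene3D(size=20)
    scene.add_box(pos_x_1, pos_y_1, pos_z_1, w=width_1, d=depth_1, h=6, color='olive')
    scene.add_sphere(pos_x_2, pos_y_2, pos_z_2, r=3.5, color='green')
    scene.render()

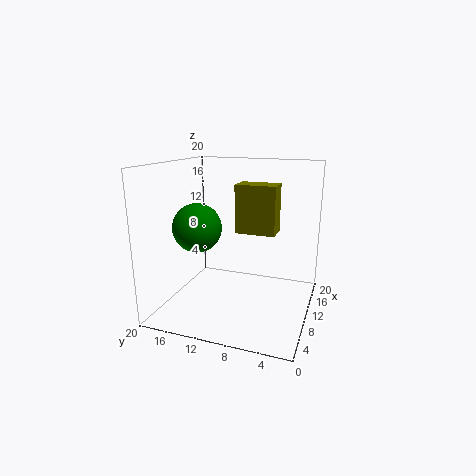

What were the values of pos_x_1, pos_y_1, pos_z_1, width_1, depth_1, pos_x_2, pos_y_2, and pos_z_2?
pos_x_1 = 6, pos_y_1 = 4, pos_z_1 = 12, width_1 = 3, depth_1 = 5, pos_x_2 = 9.5, pos_y_2 = 16, pos_z_2 = 11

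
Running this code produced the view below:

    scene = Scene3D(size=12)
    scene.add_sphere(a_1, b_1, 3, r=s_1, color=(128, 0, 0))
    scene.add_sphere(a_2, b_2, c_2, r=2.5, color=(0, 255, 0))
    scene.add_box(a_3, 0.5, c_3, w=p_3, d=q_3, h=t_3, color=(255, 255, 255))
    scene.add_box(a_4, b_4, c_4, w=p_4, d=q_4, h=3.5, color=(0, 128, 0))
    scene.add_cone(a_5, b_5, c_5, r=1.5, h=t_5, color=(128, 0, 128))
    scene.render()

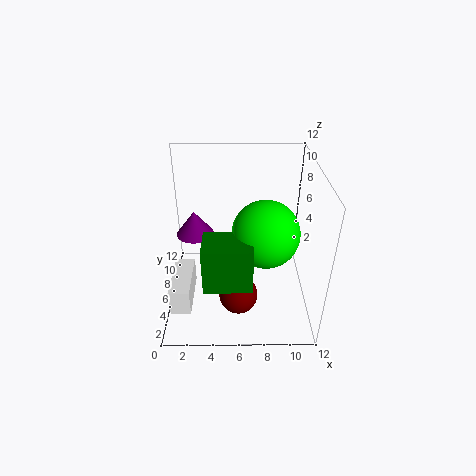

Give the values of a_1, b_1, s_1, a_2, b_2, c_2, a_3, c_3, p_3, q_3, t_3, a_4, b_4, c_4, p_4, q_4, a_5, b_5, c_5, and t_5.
a_1 = 6, b_1 = 2.5, s_1 = 1.5, a_2 = 8, b_2 = 3.5, c_2 = 8, a_3 = 1, c_3 = 3, p_3 = 1.5, q_3 = 4, t_3 = 2, a_4 = 3.5, b_4 = 0.5, c_4 = 5, p_4 = 3.5, q_4 = 2.5, a_5 = 2.5, b_5 = 6, c_5 = 6.5, t_5 = 2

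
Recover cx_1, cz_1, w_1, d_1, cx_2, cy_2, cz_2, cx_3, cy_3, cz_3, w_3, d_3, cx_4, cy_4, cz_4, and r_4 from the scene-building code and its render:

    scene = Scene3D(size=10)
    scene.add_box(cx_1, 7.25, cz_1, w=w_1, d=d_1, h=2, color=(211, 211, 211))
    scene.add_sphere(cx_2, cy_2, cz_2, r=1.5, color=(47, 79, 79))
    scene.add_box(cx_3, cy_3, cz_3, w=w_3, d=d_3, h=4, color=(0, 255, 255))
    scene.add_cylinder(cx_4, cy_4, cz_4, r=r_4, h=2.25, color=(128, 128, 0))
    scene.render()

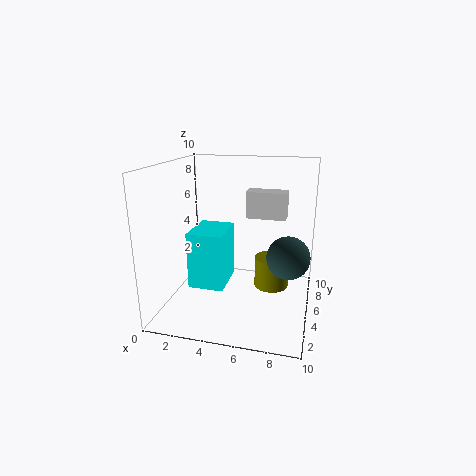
cx_1 = 5, cz_1 = 5.75, w_1 = 3, d_1 = 1.5, cx_2 = 8.5, cy_2 = 5.25, cz_2 = 3.75, cx_3 = 1.75, cy_3 = 3.5, cz_3 = 1.5, w_3 = 2.5, d_3 = 3.25, cx_4 = 7.25, cy_4 = 6.25, cz_4 = 1, r_4 = 1.25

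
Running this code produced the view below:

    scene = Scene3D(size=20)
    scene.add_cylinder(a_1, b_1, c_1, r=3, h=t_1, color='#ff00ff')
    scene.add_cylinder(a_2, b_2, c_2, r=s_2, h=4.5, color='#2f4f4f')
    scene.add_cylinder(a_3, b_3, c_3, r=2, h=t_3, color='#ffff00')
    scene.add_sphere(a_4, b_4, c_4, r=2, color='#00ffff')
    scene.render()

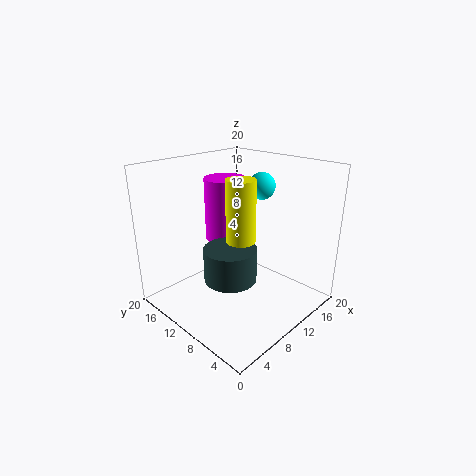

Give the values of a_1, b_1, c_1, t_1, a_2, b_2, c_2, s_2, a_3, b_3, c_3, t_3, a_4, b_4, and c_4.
a_1 = 11.5; b_1 = 14; c_1 = 8.5; t_1 = 9; a_2 = 7; b_2 = 8.5; c_2 = 5.5; s_2 = 3.5; a_3 = 9.5; b_3 = 9; c_3 = 10; t_3 = 8.5; a_4 = 16; b_4 = 11; c_4 = 16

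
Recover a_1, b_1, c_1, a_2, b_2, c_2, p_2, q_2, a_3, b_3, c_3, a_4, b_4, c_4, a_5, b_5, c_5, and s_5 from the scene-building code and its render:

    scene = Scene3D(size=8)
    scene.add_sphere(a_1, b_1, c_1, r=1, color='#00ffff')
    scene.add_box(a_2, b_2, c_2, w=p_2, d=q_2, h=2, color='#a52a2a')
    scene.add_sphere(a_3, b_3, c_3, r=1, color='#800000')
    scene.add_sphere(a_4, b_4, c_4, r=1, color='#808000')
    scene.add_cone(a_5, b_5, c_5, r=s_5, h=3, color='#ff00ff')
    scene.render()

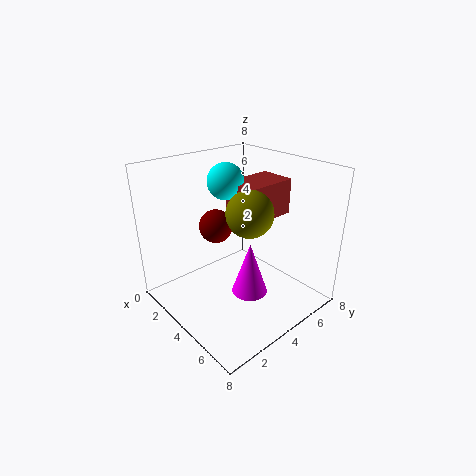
a_1 = 3
b_1 = 4
c_1 = 7
a_2 = 3
b_2 = 4
c_2 = 5
p_2 = 2
q_2 = 3
a_3 = 2
b_3 = 4
c_3 = 4
a_4 = 7
b_4 = 2
c_4 = 7
a_5 = 5
b_5 = 4
c_5 = 1
s_5 = 1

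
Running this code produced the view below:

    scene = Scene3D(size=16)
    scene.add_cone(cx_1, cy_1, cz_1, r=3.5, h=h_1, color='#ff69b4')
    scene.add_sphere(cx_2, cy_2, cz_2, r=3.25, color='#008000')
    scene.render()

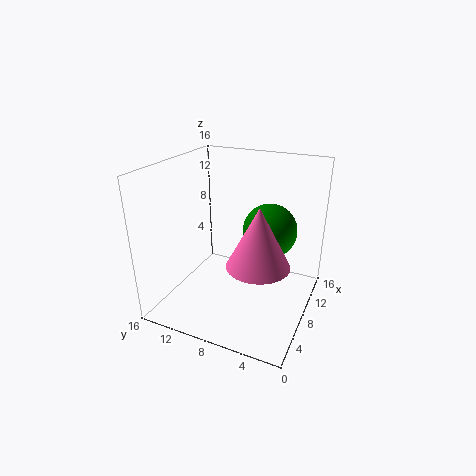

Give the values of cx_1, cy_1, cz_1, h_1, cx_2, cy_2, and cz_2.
cx_1 = 7.25
cy_1 = 5.25
cz_1 = 5.5
h_1 = 6.75
cx_2 = 12.25
cy_2 = 5.75
cz_2 = 7.5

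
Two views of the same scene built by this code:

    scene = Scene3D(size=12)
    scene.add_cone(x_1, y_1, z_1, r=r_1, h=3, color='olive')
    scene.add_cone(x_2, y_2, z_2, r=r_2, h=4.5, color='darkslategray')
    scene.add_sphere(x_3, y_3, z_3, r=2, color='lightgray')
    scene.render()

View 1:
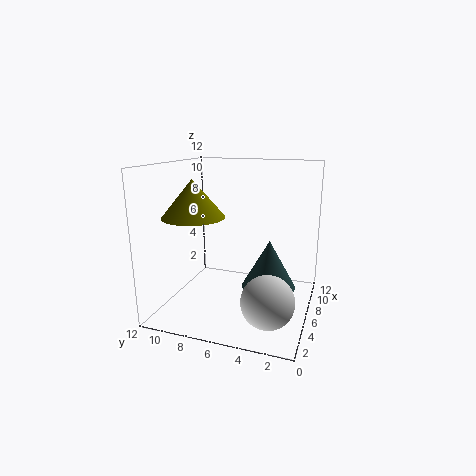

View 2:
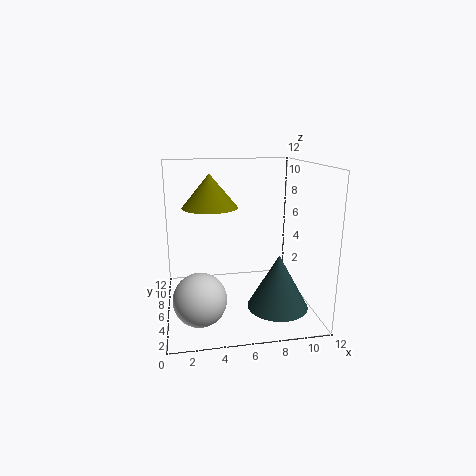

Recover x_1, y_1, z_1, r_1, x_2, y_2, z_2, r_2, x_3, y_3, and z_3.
x_1 = 4
y_1 = 9
z_1 = 8
r_1 = 2.5
x_2 = 9
y_2 = 4
z_2 = 0.5
r_2 = 2.5
x_3 = 2.5
y_3 = 2.5
z_3 = 2.5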